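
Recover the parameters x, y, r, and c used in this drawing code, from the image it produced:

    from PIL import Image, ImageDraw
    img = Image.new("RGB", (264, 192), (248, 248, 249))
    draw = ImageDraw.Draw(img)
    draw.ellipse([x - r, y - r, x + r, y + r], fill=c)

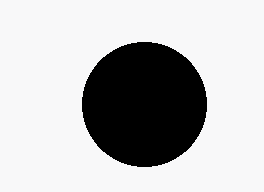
x = 144; y = 104; r = 62; c = 'black'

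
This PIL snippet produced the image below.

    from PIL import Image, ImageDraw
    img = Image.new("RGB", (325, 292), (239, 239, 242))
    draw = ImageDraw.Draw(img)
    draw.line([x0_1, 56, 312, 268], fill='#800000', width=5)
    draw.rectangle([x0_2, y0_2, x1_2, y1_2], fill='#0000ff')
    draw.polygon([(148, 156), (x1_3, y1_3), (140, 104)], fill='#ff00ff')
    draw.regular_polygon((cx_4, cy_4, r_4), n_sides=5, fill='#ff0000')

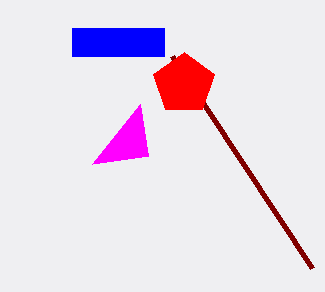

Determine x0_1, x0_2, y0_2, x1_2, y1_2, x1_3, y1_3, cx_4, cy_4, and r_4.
x0_1 = 172, x0_2 = 72, y0_2 = 28, x1_2 = 164, y1_2 = 56, x1_3 = 92, y1_3 = 164, cx_4 = 184, cy_4 = 84, r_4 = 32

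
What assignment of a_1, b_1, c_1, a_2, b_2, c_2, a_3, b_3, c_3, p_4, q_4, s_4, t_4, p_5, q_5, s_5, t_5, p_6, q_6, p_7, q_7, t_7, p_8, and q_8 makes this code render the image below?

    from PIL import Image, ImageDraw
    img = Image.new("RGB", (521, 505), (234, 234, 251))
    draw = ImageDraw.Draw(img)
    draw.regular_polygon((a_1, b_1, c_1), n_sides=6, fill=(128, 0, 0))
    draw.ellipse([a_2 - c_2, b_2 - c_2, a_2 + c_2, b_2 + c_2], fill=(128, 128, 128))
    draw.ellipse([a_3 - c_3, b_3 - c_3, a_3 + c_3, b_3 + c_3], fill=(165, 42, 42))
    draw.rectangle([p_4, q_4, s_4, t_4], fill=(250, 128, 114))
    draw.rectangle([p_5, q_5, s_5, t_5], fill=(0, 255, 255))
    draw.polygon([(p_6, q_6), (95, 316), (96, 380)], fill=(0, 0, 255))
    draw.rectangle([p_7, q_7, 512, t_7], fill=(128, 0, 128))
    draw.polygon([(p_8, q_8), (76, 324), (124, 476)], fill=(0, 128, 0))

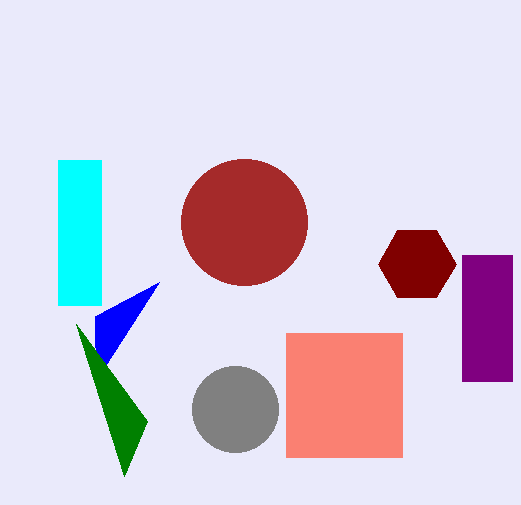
a_1 = 417
b_1 = 264
c_1 = 39
a_2 = 235
b_2 = 409
c_2 = 43
a_3 = 244
b_3 = 222
c_3 = 63
p_4 = 286
q_4 = 333
s_4 = 402
t_4 = 457
p_5 = 58
q_5 = 160
s_5 = 101
t_5 = 305
p_6 = 159
q_6 = 282
p_7 = 462
q_7 = 255
t_7 = 381
p_8 = 147
q_8 = 421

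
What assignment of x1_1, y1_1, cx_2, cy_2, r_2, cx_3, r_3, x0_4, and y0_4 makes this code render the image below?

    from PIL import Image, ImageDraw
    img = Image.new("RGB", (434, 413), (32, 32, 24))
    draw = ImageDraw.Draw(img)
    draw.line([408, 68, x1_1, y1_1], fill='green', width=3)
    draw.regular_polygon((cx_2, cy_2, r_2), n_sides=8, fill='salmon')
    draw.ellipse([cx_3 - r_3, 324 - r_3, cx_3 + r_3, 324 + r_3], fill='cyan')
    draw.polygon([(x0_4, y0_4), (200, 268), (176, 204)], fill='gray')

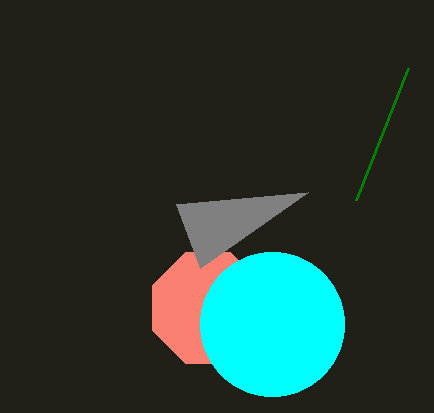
x1_1 = 356
y1_1 = 200
cx_2 = 208
cy_2 = 308
r_2 = 60
cx_3 = 272
r_3 = 72
x0_4 = 308
y0_4 = 192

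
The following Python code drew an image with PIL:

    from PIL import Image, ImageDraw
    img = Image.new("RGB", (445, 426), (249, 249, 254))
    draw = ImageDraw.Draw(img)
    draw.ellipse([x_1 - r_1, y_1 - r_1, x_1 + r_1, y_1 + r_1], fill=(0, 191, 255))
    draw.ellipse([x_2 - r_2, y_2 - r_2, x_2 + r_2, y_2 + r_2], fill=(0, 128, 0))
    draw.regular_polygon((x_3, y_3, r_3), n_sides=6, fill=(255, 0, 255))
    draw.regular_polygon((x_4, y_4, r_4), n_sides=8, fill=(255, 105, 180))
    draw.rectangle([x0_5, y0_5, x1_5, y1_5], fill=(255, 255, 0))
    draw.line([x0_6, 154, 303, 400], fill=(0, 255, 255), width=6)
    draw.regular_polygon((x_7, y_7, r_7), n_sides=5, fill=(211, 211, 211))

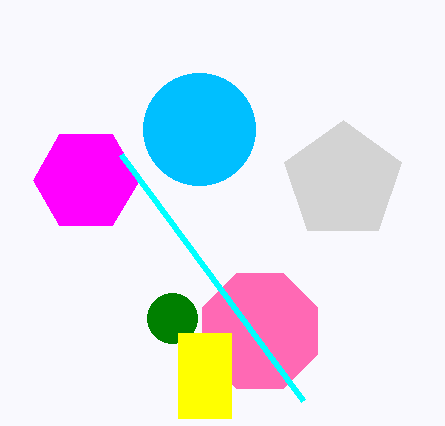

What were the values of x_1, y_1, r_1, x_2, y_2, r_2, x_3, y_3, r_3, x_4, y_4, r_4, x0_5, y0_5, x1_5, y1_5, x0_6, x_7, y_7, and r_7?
x_1 = 199
y_1 = 129
r_1 = 56
x_2 = 172
y_2 = 318
r_2 = 25
x_3 = 86
y_3 = 180
r_3 = 53
x_4 = 260
y_4 = 331
r_4 = 62
x0_5 = 178
y0_5 = 333
x1_5 = 231
y1_5 = 418
x0_6 = 121
x_7 = 343
y_7 = 181
r_7 = 61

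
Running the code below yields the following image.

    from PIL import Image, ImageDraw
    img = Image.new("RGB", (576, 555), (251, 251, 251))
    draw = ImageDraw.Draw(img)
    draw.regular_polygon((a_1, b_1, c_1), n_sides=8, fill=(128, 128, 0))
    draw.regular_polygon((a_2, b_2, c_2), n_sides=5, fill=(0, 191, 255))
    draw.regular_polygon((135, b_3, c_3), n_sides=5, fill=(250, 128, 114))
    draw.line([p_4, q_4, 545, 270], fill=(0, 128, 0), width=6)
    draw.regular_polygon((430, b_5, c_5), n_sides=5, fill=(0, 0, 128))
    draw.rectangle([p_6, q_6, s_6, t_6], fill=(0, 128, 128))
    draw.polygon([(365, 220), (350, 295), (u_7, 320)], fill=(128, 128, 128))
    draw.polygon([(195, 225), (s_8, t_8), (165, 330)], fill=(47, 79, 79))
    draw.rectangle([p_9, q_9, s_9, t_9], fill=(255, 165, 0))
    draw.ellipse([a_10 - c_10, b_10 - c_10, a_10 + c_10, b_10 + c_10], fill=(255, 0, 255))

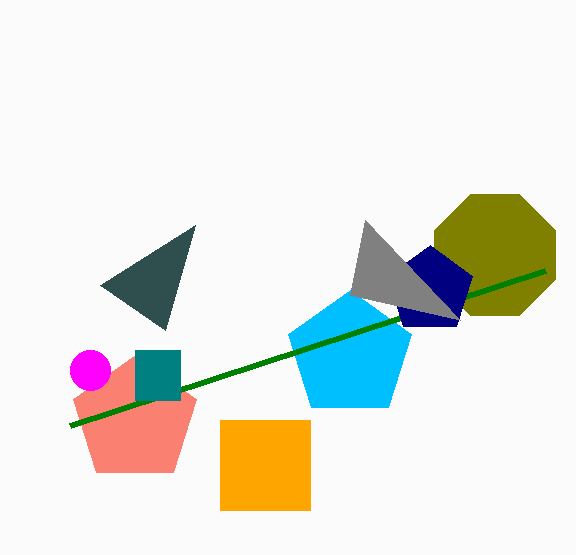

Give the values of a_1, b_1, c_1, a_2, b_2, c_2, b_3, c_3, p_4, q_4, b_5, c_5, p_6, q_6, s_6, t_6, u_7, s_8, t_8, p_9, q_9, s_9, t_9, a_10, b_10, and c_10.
a_1 = 495, b_1 = 255, c_1 = 65, a_2 = 350, b_2 = 355, c_2 = 65, b_3 = 420, c_3 = 65, p_4 = 70, q_4 = 425, b_5 = 290, c_5 = 45, p_6 = 135, q_6 = 350, s_6 = 180, t_6 = 400, u_7 = 460, s_8 = 100, t_8 = 285, p_9 = 220, q_9 = 420, s_9 = 310, t_9 = 510, a_10 = 90, b_10 = 370, c_10 = 20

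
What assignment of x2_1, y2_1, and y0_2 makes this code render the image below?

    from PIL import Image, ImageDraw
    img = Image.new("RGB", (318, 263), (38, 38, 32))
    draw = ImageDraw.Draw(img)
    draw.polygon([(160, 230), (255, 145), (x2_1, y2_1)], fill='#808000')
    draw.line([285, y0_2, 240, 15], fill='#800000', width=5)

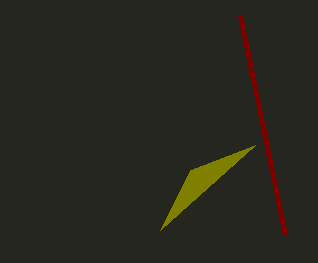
x2_1 = 190; y2_1 = 170; y0_2 = 235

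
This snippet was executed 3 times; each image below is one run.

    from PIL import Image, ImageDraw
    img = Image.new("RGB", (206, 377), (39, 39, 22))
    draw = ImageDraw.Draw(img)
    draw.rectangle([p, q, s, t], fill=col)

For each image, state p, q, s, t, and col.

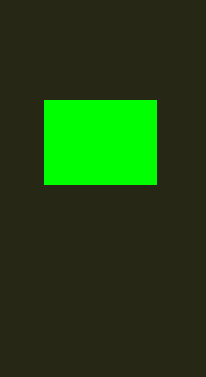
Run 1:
p = 44; q = 100; s = 156; t = 184; col = 'lime'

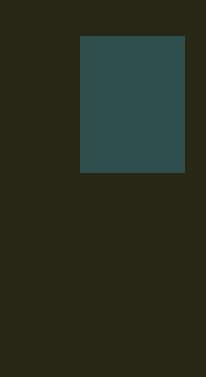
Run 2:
p = 80; q = 36; s = 184; t = 172; col = 'darkslategray'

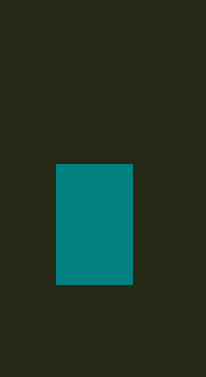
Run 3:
p = 56
q = 164
s = 132
t = 284
col = 'teal'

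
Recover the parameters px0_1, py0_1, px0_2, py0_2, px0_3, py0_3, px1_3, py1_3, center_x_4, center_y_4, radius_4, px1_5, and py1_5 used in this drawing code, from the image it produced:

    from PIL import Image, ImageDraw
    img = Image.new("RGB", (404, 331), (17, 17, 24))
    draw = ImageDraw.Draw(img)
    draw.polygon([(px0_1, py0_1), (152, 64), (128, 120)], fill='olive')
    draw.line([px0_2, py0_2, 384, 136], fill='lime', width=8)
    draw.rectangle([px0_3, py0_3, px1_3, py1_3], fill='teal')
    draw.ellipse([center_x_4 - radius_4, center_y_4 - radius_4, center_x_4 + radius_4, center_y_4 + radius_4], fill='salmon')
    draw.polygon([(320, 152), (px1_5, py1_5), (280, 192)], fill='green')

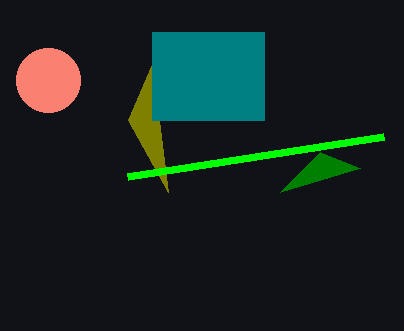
px0_1 = 168
py0_1 = 192
px0_2 = 128
py0_2 = 176
px0_3 = 152
py0_3 = 32
px1_3 = 264
py1_3 = 120
center_x_4 = 48
center_y_4 = 80
radius_4 = 32
px1_5 = 360
py1_5 = 168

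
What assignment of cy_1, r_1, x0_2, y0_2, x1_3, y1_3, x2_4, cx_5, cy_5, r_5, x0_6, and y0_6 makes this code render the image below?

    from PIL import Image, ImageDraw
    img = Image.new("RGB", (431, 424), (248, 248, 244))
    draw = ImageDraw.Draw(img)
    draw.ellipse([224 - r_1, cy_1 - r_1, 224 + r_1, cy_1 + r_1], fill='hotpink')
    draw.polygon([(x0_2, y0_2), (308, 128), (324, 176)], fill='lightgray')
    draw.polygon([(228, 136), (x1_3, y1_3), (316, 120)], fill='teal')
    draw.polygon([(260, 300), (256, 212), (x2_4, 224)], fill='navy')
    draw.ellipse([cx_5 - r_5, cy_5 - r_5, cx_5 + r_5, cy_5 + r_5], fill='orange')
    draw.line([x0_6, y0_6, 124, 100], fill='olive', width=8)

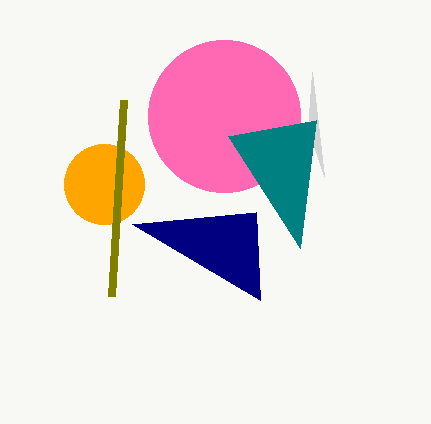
cy_1 = 116; r_1 = 76; x0_2 = 312; y0_2 = 72; x1_3 = 300; y1_3 = 248; x2_4 = 132; cx_5 = 104; cy_5 = 184; r_5 = 40; x0_6 = 112; y0_6 = 296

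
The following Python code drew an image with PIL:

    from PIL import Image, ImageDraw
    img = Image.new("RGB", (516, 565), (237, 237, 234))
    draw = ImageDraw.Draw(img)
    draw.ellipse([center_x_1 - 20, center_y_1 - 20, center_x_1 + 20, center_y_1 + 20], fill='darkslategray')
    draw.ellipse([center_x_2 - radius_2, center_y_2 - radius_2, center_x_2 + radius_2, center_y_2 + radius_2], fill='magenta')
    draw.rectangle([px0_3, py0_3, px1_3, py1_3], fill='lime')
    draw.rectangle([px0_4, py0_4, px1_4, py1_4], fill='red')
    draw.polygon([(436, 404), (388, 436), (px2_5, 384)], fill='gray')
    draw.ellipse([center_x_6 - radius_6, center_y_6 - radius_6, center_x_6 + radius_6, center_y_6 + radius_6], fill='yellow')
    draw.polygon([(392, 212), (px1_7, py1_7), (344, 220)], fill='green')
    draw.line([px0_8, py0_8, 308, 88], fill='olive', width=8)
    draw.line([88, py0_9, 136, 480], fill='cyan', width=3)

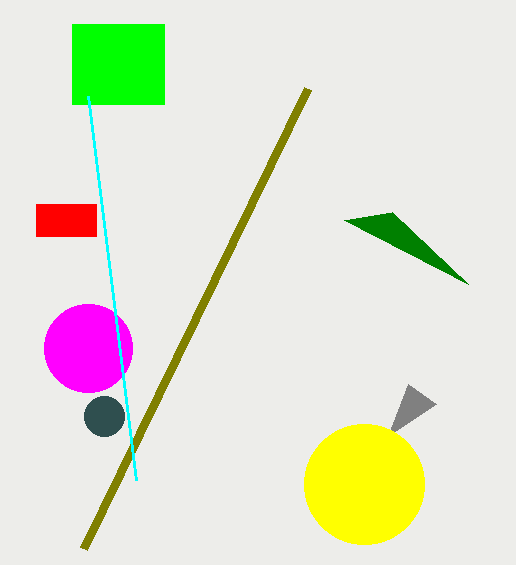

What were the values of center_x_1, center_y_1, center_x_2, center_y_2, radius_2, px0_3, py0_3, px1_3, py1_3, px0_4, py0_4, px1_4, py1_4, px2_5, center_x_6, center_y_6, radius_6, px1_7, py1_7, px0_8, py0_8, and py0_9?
center_x_1 = 104, center_y_1 = 416, center_x_2 = 88, center_y_2 = 348, radius_2 = 44, px0_3 = 72, py0_3 = 24, px1_3 = 164, py1_3 = 104, px0_4 = 36, py0_4 = 204, px1_4 = 96, py1_4 = 236, px2_5 = 408, center_x_6 = 364, center_y_6 = 484, radius_6 = 60, px1_7 = 468, py1_7 = 284, px0_8 = 84, py0_8 = 548, py0_9 = 96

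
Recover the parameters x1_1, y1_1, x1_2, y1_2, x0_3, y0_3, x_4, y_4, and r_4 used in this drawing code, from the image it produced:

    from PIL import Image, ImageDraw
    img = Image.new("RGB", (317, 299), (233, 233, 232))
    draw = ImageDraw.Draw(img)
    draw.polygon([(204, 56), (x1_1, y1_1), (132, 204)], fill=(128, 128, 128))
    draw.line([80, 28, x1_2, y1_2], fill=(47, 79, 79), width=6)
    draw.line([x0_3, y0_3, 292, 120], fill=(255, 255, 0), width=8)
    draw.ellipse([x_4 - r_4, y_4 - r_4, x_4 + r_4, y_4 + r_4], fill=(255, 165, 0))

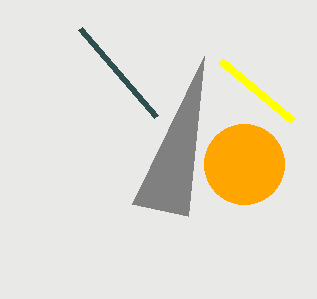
x1_1 = 188; y1_1 = 216; x1_2 = 156; y1_2 = 116; x0_3 = 220; y0_3 = 60; x_4 = 244; y_4 = 164; r_4 = 40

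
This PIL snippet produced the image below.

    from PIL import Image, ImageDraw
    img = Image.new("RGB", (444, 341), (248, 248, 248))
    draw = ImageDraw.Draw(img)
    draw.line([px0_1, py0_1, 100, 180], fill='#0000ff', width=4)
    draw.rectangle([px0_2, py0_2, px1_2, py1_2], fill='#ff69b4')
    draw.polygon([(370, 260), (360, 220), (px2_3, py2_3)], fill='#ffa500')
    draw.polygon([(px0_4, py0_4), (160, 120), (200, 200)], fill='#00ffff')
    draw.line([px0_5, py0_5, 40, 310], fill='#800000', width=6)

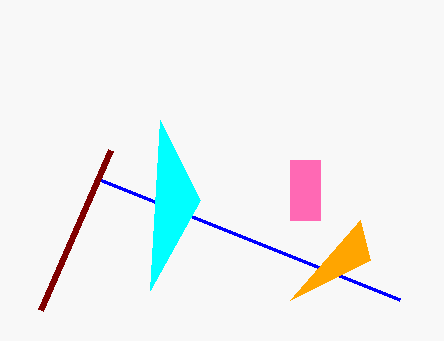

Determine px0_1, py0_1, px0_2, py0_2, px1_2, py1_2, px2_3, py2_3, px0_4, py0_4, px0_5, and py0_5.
px0_1 = 400
py0_1 = 300
px0_2 = 290
py0_2 = 160
px1_2 = 320
py1_2 = 220
px2_3 = 290
py2_3 = 300
px0_4 = 150
py0_4 = 290
px0_5 = 110
py0_5 = 150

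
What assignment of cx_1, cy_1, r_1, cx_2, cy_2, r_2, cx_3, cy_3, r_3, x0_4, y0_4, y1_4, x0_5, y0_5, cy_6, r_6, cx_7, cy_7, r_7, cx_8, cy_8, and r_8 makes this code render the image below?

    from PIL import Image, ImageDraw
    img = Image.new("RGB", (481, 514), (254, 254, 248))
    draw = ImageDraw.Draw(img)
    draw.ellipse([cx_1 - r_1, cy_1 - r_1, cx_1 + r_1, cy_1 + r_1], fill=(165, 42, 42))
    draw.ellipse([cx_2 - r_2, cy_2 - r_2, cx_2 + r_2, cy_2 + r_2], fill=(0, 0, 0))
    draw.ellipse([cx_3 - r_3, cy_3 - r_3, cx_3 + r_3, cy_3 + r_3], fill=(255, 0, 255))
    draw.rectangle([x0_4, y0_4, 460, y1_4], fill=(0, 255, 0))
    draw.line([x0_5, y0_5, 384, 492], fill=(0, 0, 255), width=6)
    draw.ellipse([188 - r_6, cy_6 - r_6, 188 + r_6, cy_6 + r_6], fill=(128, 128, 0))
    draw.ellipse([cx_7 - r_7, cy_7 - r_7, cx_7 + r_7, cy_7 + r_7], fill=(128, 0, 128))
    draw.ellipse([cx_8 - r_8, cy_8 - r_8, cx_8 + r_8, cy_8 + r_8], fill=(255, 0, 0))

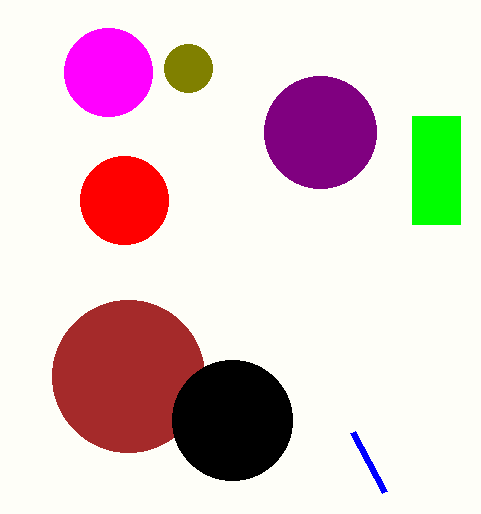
cx_1 = 128
cy_1 = 376
r_1 = 76
cx_2 = 232
cy_2 = 420
r_2 = 60
cx_3 = 108
cy_3 = 72
r_3 = 44
x0_4 = 412
y0_4 = 116
y1_4 = 224
x0_5 = 352
y0_5 = 432
cy_6 = 68
r_6 = 24
cx_7 = 320
cy_7 = 132
r_7 = 56
cx_8 = 124
cy_8 = 200
r_8 = 44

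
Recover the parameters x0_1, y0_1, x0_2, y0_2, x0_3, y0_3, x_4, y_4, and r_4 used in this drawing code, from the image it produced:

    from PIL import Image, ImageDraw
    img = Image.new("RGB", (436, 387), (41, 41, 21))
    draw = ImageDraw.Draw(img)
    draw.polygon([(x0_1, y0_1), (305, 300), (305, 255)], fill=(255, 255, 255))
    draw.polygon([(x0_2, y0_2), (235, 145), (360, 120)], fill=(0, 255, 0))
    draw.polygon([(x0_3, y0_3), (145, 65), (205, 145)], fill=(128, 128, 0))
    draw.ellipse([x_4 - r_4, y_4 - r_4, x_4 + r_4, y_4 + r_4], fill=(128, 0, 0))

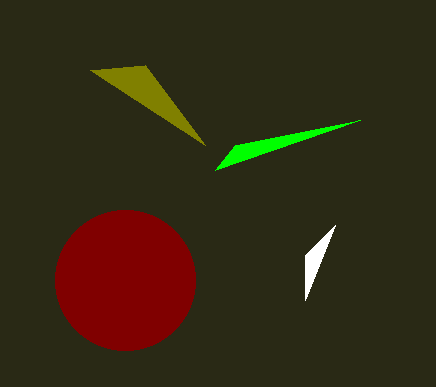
x0_1 = 335
y0_1 = 225
x0_2 = 215
y0_2 = 170
x0_3 = 90
y0_3 = 70
x_4 = 125
y_4 = 280
r_4 = 70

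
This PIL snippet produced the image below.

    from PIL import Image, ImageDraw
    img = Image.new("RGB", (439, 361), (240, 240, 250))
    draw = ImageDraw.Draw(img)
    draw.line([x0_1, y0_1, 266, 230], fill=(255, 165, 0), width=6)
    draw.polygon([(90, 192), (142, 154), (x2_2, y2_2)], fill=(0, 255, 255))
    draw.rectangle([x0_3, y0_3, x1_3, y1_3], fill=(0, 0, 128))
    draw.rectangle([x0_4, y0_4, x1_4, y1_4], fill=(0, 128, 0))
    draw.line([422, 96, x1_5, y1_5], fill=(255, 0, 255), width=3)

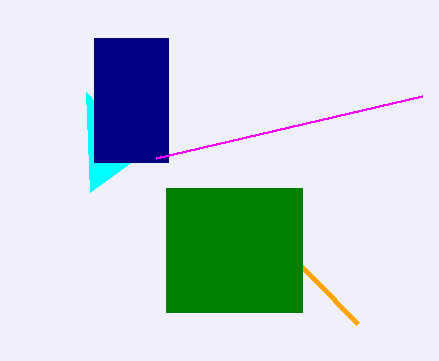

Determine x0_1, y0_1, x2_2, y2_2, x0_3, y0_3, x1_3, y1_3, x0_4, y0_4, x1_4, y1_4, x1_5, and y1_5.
x0_1 = 358
y0_1 = 324
x2_2 = 86
y2_2 = 92
x0_3 = 94
y0_3 = 38
x1_3 = 168
y1_3 = 162
x0_4 = 166
y0_4 = 188
x1_4 = 302
y1_4 = 312
x1_5 = 156
y1_5 = 158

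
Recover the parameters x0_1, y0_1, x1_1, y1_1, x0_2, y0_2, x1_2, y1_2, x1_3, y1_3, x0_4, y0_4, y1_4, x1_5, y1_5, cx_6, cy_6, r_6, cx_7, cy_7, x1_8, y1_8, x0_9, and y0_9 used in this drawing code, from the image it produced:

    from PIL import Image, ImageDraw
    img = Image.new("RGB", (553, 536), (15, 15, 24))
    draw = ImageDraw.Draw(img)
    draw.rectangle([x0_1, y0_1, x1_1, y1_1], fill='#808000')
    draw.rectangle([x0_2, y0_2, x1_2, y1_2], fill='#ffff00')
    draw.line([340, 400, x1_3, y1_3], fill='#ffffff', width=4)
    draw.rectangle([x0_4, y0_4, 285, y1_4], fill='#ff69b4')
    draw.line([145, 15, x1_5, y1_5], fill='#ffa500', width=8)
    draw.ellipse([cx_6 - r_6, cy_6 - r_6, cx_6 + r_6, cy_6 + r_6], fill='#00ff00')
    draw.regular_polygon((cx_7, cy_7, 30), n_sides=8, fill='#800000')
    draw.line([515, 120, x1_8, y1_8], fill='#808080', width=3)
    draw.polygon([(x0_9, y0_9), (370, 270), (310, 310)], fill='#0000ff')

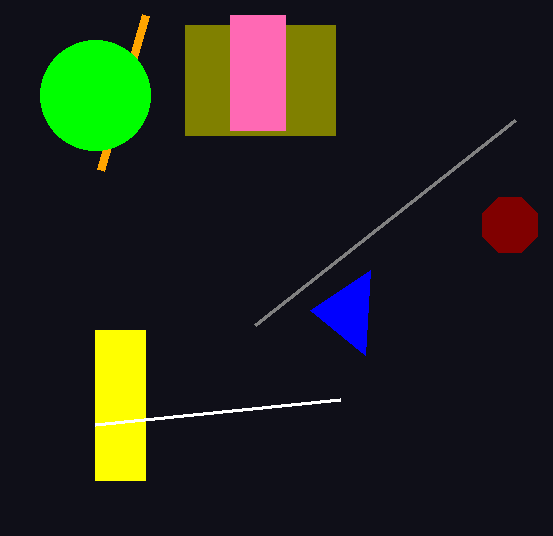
x0_1 = 185
y0_1 = 25
x1_1 = 335
y1_1 = 135
x0_2 = 95
y0_2 = 330
x1_2 = 145
y1_2 = 480
x1_3 = 95
y1_3 = 425
x0_4 = 230
y0_4 = 15
y1_4 = 130
x1_5 = 100
y1_5 = 170
cx_6 = 95
cy_6 = 95
r_6 = 55
cx_7 = 510
cy_7 = 225
x1_8 = 255
y1_8 = 325
x0_9 = 365
y0_9 = 355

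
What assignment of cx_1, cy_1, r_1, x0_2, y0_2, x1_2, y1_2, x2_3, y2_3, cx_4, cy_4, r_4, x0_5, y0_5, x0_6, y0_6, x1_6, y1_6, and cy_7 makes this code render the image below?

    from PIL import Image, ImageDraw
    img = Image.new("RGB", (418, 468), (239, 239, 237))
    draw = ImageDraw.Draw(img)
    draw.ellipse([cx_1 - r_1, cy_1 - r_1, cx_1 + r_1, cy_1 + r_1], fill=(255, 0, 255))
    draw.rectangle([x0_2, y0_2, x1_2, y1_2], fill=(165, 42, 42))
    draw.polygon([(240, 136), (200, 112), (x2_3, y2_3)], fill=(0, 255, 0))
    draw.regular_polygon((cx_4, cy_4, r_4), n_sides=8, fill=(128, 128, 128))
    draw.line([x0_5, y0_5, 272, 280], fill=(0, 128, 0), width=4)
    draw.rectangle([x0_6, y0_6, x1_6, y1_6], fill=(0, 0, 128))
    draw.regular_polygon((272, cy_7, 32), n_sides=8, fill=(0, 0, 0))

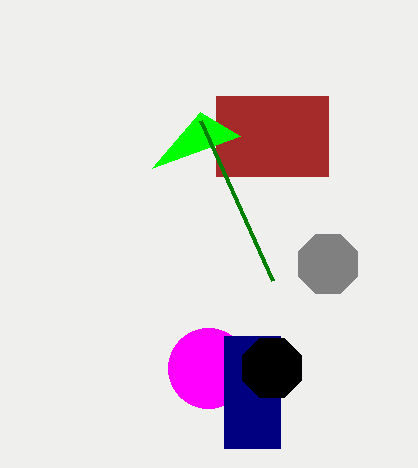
cx_1 = 208; cy_1 = 368; r_1 = 40; x0_2 = 216; y0_2 = 96; x1_2 = 328; y1_2 = 176; x2_3 = 152; y2_3 = 168; cx_4 = 328; cy_4 = 264; r_4 = 32; x0_5 = 200; y0_5 = 120; x0_6 = 224; y0_6 = 336; x1_6 = 280; y1_6 = 448; cy_7 = 368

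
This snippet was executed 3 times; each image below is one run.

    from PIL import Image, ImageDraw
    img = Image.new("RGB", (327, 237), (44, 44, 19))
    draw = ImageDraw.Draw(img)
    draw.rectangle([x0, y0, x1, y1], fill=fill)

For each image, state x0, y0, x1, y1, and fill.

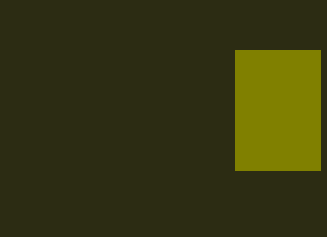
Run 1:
x0 = 235
y0 = 50
x1 = 320
y1 = 170
fill = 'olive'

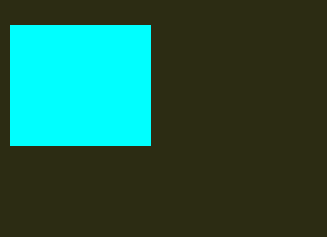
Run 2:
x0 = 10, y0 = 25, x1 = 150, y1 = 145, fill = 'cyan'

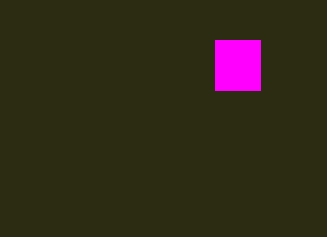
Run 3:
x0 = 215, y0 = 40, x1 = 260, y1 = 90, fill = 'magenta'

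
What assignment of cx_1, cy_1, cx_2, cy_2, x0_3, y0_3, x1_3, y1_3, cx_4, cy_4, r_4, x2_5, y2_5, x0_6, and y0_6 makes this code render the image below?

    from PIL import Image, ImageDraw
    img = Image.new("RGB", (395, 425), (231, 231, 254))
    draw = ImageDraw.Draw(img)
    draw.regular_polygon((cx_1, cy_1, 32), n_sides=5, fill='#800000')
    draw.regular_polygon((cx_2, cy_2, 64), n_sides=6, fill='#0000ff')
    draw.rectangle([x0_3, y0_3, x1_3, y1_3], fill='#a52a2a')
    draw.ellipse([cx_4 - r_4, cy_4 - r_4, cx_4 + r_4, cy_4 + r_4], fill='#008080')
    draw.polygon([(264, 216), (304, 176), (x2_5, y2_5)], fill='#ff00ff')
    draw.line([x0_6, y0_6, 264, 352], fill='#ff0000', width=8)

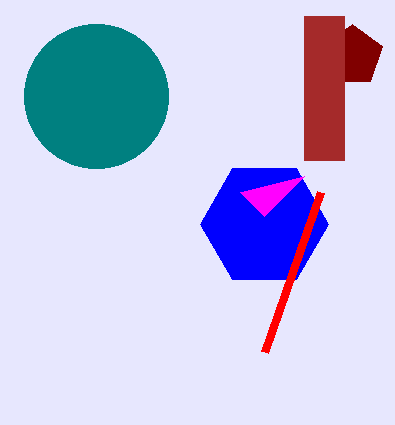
cx_1 = 352
cy_1 = 56
cx_2 = 264
cy_2 = 224
x0_3 = 304
y0_3 = 16
x1_3 = 344
y1_3 = 160
cx_4 = 96
cy_4 = 96
r_4 = 72
x2_5 = 240
y2_5 = 192
x0_6 = 320
y0_6 = 192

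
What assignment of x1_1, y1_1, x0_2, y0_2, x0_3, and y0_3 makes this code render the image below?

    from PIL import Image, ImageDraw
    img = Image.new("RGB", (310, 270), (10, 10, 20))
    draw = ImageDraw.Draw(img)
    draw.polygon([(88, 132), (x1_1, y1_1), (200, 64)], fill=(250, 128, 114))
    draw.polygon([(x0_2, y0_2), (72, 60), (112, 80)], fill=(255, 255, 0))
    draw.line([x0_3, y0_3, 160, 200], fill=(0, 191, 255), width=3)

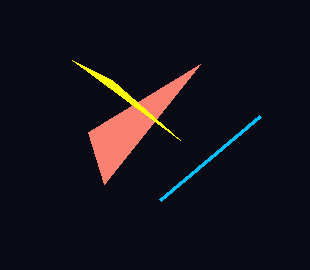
x1_1 = 104
y1_1 = 184
x0_2 = 180
y0_2 = 140
x0_3 = 260
y0_3 = 116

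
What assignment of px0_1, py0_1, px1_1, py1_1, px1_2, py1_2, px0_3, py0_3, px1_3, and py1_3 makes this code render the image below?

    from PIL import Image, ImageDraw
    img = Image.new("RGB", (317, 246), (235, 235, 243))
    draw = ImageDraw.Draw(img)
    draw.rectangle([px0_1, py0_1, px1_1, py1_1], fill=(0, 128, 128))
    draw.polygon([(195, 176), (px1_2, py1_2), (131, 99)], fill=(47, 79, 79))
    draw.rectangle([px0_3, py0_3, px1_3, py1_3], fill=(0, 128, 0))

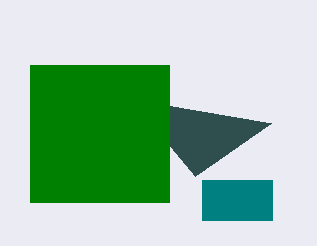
px0_1 = 202
py0_1 = 180
px1_1 = 272
py1_1 = 220
px1_2 = 271
py1_2 = 123
px0_3 = 30
py0_3 = 65
px1_3 = 169
py1_3 = 202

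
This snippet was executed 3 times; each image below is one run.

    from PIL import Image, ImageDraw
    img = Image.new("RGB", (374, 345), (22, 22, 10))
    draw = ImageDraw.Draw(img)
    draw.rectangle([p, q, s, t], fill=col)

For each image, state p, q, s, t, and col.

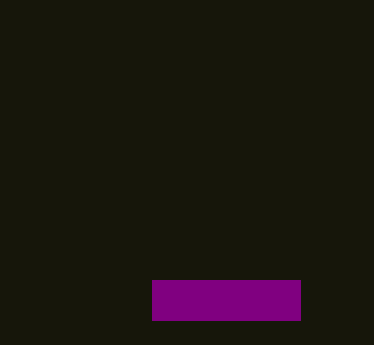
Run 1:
p = 152; q = 280; s = 300; t = 320; col = 'purple'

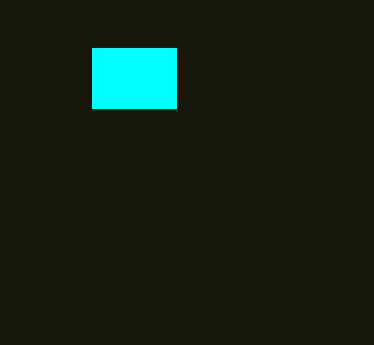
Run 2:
p = 92
q = 48
s = 176
t = 108
col = 'cyan'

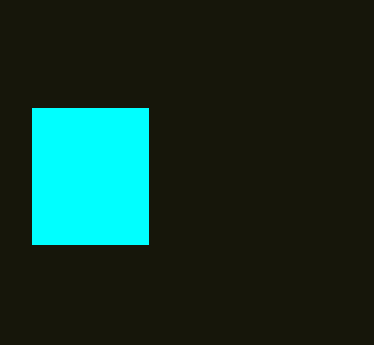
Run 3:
p = 32
q = 108
s = 148
t = 244
col = 'cyan'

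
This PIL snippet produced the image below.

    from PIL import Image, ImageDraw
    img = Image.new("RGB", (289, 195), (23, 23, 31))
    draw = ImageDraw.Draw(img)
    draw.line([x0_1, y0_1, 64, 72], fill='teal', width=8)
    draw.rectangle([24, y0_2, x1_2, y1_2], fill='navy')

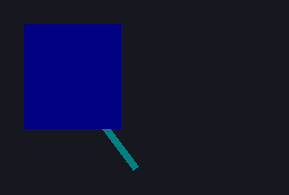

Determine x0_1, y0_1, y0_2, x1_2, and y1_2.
x0_1 = 136, y0_1 = 168, y0_2 = 24, x1_2 = 120, y1_2 = 128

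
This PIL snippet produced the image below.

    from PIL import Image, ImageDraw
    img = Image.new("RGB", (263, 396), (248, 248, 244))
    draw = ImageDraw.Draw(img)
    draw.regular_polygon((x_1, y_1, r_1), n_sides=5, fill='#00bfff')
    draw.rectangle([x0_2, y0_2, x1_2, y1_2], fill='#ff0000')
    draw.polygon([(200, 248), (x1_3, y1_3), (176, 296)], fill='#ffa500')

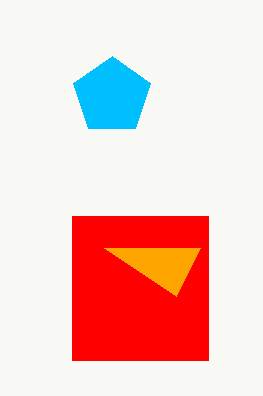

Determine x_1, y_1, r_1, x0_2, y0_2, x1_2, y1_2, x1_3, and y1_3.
x_1 = 112; y_1 = 96; r_1 = 40; x0_2 = 72; y0_2 = 216; x1_2 = 208; y1_2 = 360; x1_3 = 104; y1_3 = 248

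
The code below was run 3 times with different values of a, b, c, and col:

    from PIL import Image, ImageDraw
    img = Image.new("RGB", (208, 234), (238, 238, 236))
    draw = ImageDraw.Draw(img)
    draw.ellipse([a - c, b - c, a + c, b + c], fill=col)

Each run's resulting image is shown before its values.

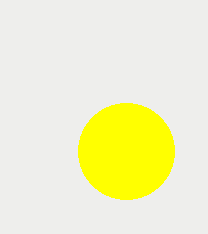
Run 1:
a = 126, b = 151, c = 48, col = 'yellow'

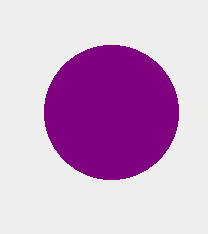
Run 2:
a = 111, b = 112, c = 67, col = 'purple'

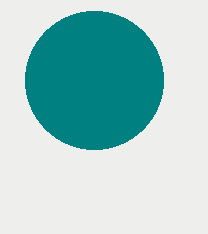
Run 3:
a = 94; b = 80; c = 69; col = 'teal'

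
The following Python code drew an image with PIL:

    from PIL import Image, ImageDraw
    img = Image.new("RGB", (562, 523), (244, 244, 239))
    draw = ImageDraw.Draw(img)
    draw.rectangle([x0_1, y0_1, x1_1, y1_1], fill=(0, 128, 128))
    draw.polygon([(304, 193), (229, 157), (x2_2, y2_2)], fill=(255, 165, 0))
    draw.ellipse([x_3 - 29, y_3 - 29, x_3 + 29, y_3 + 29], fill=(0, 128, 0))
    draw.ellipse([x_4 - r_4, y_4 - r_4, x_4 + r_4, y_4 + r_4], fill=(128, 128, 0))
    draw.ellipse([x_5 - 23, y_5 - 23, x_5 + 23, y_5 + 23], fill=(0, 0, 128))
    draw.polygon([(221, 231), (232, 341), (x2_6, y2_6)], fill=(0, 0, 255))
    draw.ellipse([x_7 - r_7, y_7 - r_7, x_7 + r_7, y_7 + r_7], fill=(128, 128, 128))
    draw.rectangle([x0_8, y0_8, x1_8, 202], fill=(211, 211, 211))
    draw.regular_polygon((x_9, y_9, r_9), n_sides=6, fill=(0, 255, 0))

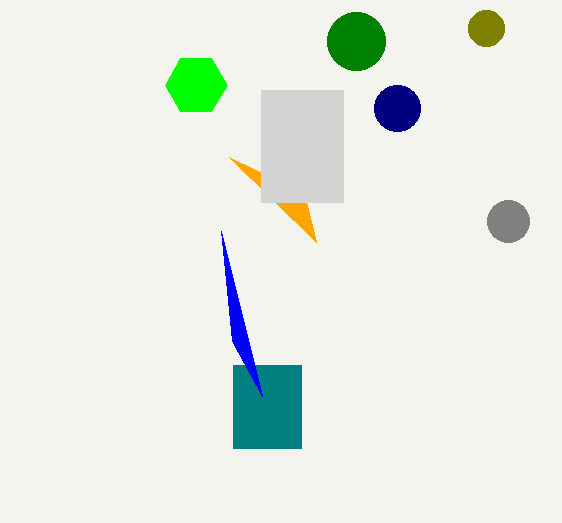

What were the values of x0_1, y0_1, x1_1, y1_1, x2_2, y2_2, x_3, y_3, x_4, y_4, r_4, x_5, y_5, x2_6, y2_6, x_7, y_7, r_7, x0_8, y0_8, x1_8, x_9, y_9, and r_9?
x0_1 = 233
y0_1 = 365
x1_1 = 301
y1_1 = 448
x2_2 = 316
y2_2 = 242
x_3 = 356
y_3 = 41
x_4 = 486
y_4 = 28
r_4 = 18
x_5 = 397
y_5 = 108
x2_6 = 262
y2_6 = 396
x_7 = 508
y_7 = 221
r_7 = 21
x0_8 = 261
y0_8 = 90
x1_8 = 343
x_9 = 196
y_9 = 85
r_9 = 31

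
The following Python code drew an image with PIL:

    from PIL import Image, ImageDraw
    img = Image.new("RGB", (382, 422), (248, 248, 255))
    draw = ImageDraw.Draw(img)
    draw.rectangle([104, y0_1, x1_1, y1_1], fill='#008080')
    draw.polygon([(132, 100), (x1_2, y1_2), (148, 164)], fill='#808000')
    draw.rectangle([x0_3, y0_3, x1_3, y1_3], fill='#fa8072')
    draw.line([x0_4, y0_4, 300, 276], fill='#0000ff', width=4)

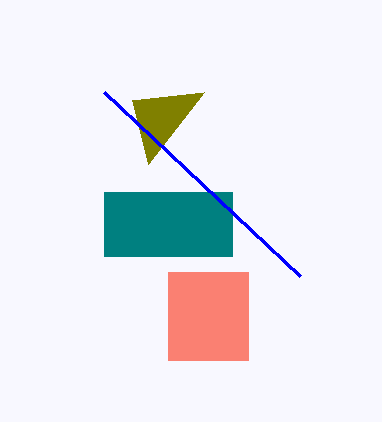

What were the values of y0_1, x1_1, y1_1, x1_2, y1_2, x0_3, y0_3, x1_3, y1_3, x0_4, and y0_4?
y0_1 = 192; x1_1 = 232; y1_1 = 256; x1_2 = 204; y1_2 = 92; x0_3 = 168; y0_3 = 272; x1_3 = 248; y1_3 = 360; x0_4 = 104; y0_4 = 92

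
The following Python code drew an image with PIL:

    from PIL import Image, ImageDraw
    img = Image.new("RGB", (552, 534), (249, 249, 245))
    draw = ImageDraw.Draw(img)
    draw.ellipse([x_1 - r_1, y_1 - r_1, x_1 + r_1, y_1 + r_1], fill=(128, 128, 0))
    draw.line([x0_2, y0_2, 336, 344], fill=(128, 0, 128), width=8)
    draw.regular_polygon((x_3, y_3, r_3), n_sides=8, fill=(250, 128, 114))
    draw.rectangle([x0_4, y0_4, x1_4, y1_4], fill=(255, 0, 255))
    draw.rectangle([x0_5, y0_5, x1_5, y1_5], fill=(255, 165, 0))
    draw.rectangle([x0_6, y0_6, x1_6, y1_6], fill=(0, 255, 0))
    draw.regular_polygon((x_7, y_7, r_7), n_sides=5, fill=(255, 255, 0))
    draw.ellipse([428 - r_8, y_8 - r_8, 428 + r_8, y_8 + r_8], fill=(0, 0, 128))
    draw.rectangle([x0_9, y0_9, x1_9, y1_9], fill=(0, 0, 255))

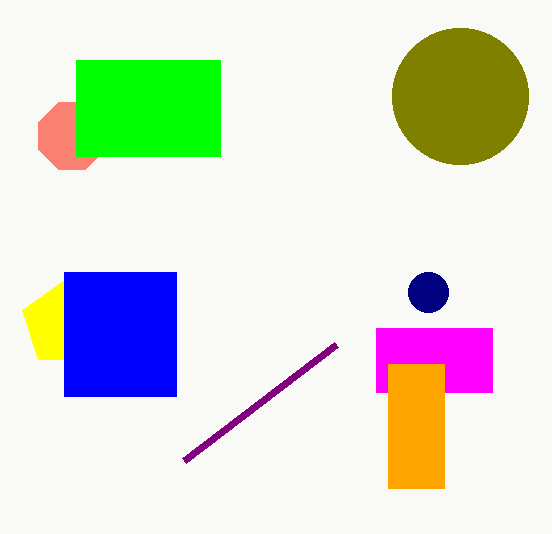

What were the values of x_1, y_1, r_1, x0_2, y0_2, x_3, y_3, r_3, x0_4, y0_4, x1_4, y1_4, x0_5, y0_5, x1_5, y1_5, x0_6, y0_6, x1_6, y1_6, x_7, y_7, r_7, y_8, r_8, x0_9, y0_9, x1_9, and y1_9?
x_1 = 460; y_1 = 96; r_1 = 68; x0_2 = 184; y0_2 = 460; x_3 = 72; y_3 = 136; r_3 = 36; x0_4 = 376; y0_4 = 328; x1_4 = 492; y1_4 = 392; x0_5 = 388; y0_5 = 364; x1_5 = 444; y1_5 = 488; x0_6 = 76; y0_6 = 60; x1_6 = 220; y1_6 = 156; x_7 = 64; y_7 = 324; r_7 = 44; y_8 = 292; r_8 = 20; x0_9 = 64; y0_9 = 272; x1_9 = 176; y1_9 = 396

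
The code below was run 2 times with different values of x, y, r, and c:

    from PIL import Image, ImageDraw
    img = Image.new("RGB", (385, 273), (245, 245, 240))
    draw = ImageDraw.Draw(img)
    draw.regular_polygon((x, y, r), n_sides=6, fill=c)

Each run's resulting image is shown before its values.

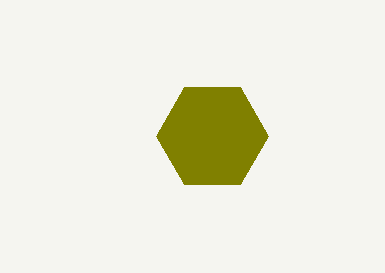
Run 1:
x = 212; y = 136; r = 56; c = 'olive'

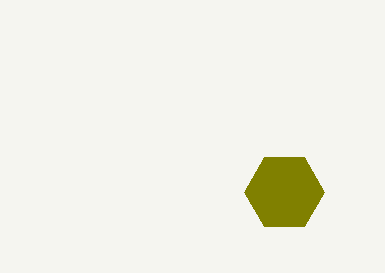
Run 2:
x = 284; y = 192; r = 40; c = 'olive'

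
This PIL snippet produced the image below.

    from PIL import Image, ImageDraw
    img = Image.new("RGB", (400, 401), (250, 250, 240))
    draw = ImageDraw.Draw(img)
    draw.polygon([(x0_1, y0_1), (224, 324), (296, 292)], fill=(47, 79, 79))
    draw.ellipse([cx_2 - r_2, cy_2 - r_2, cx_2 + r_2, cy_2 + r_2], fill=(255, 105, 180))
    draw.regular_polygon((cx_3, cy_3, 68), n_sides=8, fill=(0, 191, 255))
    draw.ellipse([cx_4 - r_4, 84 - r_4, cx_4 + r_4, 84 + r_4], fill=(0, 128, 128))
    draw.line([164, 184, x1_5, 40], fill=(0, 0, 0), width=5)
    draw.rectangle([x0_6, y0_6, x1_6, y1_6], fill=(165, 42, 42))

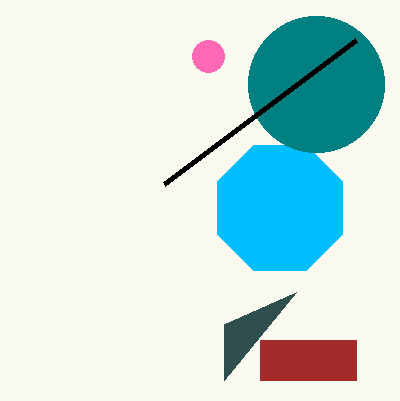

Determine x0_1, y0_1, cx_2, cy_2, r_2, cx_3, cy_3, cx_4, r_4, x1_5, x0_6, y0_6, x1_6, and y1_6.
x0_1 = 224; y0_1 = 380; cx_2 = 208; cy_2 = 56; r_2 = 16; cx_3 = 280; cy_3 = 208; cx_4 = 316; r_4 = 68; x1_5 = 356; x0_6 = 260; y0_6 = 340; x1_6 = 356; y1_6 = 380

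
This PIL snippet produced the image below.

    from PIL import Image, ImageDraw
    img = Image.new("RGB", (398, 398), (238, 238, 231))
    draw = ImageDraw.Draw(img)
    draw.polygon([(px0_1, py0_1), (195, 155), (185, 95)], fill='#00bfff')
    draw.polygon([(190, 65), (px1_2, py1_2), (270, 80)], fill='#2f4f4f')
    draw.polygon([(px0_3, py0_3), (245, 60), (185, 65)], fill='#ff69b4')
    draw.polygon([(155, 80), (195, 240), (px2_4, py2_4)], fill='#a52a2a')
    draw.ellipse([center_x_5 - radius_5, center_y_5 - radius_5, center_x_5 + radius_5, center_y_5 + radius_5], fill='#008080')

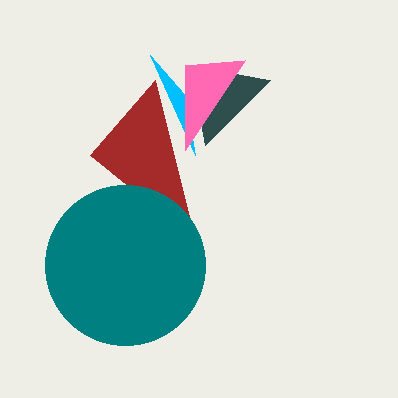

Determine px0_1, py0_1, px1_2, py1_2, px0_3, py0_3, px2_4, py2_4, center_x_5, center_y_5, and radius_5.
px0_1 = 150, py0_1 = 55, px1_2 = 205, py1_2 = 145, px0_3 = 185, py0_3 = 150, px2_4 = 90, py2_4 = 155, center_x_5 = 125, center_y_5 = 265, radius_5 = 80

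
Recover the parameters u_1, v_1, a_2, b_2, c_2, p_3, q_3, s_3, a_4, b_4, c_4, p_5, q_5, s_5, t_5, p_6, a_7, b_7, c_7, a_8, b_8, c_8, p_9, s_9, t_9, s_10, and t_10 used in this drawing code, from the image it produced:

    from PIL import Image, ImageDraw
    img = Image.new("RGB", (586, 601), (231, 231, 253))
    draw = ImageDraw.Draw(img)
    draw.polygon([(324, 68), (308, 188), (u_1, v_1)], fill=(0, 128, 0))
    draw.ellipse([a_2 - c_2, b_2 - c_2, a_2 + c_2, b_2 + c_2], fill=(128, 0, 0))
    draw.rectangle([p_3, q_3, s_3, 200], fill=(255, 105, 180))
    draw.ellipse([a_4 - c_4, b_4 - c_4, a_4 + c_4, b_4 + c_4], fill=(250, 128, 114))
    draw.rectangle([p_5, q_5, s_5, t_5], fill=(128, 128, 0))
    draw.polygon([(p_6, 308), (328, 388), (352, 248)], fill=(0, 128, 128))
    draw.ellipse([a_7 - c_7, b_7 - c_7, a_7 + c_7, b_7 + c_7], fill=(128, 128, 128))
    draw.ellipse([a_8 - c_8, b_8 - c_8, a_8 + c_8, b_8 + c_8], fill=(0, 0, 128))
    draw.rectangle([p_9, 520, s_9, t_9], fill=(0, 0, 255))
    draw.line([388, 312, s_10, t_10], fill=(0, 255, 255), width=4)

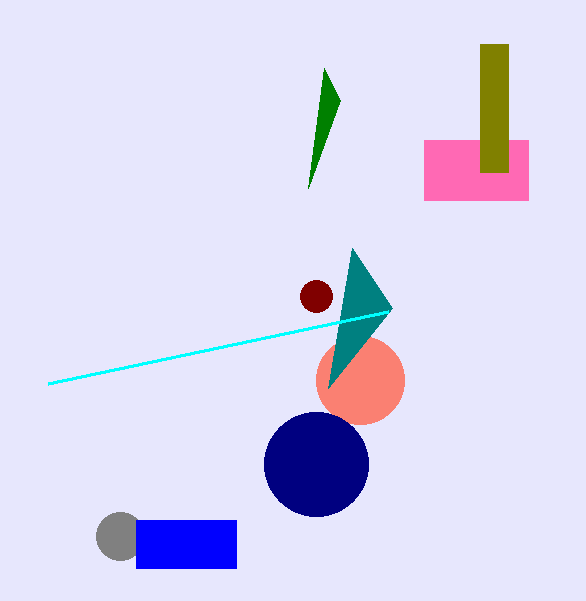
u_1 = 340
v_1 = 100
a_2 = 316
b_2 = 296
c_2 = 16
p_3 = 424
q_3 = 140
s_3 = 528
a_4 = 360
b_4 = 380
c_4 = 44
p_5 = 480
q_5 = 44
s_5 = 508
t_5 = 172
p_6 = 392
a_7 = 120
b_7 = 536
c_7 = 24
a_8 = 316
b_8 = 464
c_8 = 52
p_9 = 136
s_9 = 236
t_9 = 568
s_10 = 48
t_10 = 384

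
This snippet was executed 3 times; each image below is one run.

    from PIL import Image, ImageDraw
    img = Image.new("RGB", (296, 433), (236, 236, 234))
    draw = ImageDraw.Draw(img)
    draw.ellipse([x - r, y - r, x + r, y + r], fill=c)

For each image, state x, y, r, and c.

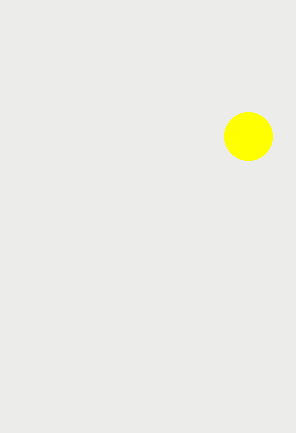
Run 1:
x = 248; y = 136; r = 24; c = 'yellow'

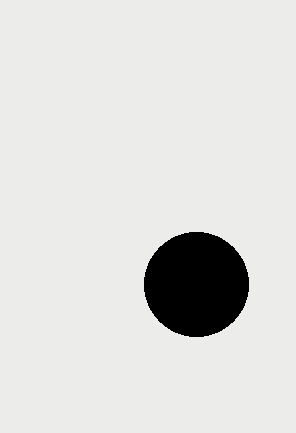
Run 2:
x = 196; y = 284; r = 52; c = 'black'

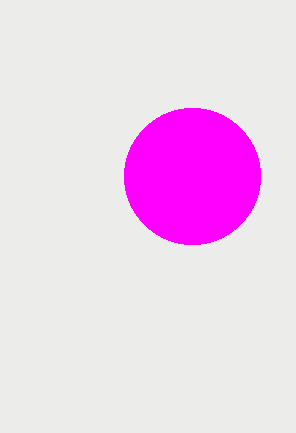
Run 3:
x = 192, y = 176, r = 68, c = 'magenta'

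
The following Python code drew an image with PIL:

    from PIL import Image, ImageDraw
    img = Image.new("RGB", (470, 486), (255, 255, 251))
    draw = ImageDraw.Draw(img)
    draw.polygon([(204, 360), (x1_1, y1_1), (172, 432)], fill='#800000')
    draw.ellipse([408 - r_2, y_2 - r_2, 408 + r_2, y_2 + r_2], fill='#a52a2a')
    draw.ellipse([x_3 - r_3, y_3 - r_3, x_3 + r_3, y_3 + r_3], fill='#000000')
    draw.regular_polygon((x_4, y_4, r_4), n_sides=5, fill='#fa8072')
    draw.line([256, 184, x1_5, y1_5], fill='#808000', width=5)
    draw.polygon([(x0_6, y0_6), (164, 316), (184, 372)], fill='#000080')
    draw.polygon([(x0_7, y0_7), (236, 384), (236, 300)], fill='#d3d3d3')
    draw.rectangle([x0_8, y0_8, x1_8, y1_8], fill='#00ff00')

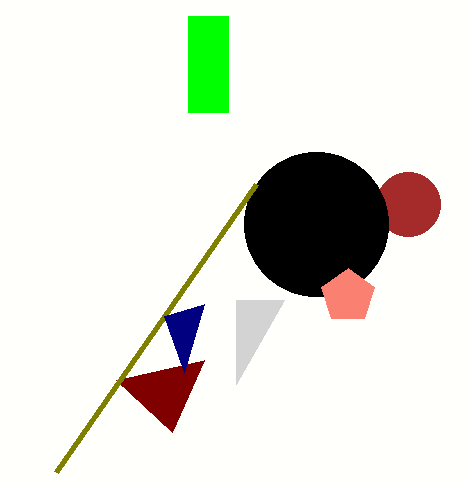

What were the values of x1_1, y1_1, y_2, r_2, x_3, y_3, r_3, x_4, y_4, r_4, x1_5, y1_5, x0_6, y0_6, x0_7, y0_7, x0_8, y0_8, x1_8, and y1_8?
x1_1 = 116, y1_1 = 380, y_2 = 204, r_2 = 32, x_3 = 316, y_3 = 224, r_3 = 72, x_4 = 348, y_4 = 296, r_4 = 28, x1_5 = 56, y1_5 = 472, x0_6 = 204, y0_6 = 304, x0_7 = 284, y0_7 = 300, x0_8 = 188, y0_8 = 16, x1_8 = 228, y1_8 = 112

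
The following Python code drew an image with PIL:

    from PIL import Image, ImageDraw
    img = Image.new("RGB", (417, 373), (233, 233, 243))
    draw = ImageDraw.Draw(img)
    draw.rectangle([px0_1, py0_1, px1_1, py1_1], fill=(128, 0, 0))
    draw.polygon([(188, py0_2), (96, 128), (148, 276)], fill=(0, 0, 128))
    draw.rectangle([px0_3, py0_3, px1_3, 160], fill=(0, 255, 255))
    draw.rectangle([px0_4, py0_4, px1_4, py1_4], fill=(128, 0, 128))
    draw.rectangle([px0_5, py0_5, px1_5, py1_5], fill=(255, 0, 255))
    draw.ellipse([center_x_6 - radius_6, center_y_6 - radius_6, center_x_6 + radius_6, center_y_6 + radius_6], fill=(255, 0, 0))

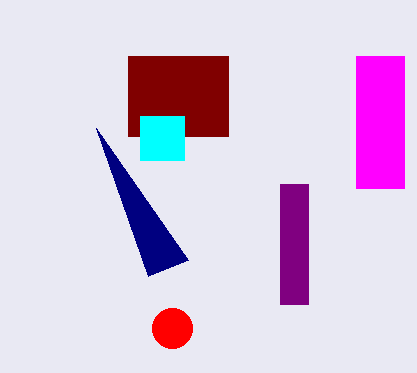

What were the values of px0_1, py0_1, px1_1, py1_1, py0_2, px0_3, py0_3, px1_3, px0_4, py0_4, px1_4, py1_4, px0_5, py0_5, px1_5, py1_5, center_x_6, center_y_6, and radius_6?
px0_1 = 128
py0_1 = 56
px1_1 = 228
py1_1 = 136
py0_2 = 260
px0_3 = 140
py0_3 = 116
px1_3 = 184
px0_4 = 280
py0_4 = 184
px1_4 = 308
py1_4 = 304
px0_5 = 356
py0_5 = 56
px1_5 = 404
py1_5 = 188
center_x_6 = 172
center_y_6 = 328
radius_6 = 20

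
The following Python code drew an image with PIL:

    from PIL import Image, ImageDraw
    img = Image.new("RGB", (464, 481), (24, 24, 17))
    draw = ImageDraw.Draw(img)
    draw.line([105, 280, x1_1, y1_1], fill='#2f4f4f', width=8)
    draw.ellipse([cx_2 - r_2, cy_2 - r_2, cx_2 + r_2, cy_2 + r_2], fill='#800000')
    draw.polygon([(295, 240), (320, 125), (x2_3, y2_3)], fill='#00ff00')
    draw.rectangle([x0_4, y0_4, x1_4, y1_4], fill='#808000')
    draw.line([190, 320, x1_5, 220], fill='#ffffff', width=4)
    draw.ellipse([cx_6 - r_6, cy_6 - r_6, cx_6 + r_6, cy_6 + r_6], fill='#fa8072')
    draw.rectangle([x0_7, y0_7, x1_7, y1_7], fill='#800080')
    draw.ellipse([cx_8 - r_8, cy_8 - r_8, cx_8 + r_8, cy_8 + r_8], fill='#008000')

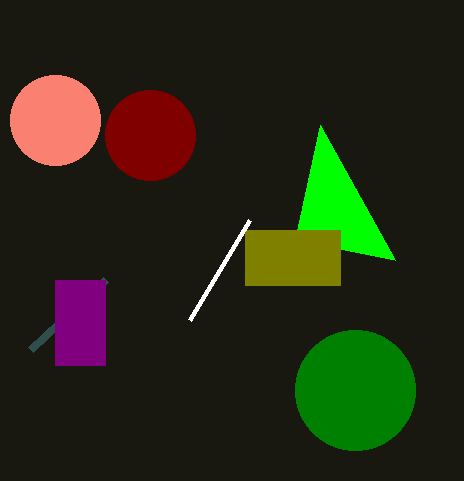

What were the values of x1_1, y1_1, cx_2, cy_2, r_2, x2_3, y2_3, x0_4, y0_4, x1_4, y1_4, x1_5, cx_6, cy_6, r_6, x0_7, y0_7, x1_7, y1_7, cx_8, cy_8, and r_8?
x1_1 = 30; y1_1 = 350; cx_2 = 150; cy_2 = 135; r_2 = 45; x2_3 = 395; y2_3 = 260; x0_4 = 245; y0_4 = 230; x1_4 = 340; y1_4 = 285; x1_5 = 250; cx_6 = 55; cy_6 = 120; r_6 = 45; x0_7 = 55; y0_7 = 280; x1_7 = 105; y1_7 = 365; cx_8 = 355; cy_8 = 390; r_8 = 60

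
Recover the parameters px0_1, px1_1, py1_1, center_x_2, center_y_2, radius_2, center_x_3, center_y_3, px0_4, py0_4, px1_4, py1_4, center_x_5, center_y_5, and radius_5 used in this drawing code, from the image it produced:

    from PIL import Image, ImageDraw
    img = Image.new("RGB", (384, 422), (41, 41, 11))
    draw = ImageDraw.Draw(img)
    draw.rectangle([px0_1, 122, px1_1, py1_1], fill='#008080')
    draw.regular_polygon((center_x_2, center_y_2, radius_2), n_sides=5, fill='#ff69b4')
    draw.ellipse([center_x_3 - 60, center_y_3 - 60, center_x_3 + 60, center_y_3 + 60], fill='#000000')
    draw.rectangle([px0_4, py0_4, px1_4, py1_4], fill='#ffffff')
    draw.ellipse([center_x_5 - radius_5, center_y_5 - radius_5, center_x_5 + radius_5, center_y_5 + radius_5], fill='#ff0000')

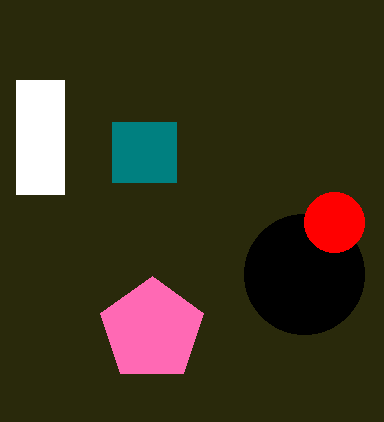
px0_1 = 112
px1_1 = 176
py1_1 = 182
center_x_2 = 152
center_y_2 = 330
radius_2 = 54
center_x_3 = 304
center_y_3 = 274
px0_4 = 16
py0_4 = 80
px1_4 = 64
py1_4 = 194
center_x_5 = 334
center_y_5 = 222
radius_5 = 30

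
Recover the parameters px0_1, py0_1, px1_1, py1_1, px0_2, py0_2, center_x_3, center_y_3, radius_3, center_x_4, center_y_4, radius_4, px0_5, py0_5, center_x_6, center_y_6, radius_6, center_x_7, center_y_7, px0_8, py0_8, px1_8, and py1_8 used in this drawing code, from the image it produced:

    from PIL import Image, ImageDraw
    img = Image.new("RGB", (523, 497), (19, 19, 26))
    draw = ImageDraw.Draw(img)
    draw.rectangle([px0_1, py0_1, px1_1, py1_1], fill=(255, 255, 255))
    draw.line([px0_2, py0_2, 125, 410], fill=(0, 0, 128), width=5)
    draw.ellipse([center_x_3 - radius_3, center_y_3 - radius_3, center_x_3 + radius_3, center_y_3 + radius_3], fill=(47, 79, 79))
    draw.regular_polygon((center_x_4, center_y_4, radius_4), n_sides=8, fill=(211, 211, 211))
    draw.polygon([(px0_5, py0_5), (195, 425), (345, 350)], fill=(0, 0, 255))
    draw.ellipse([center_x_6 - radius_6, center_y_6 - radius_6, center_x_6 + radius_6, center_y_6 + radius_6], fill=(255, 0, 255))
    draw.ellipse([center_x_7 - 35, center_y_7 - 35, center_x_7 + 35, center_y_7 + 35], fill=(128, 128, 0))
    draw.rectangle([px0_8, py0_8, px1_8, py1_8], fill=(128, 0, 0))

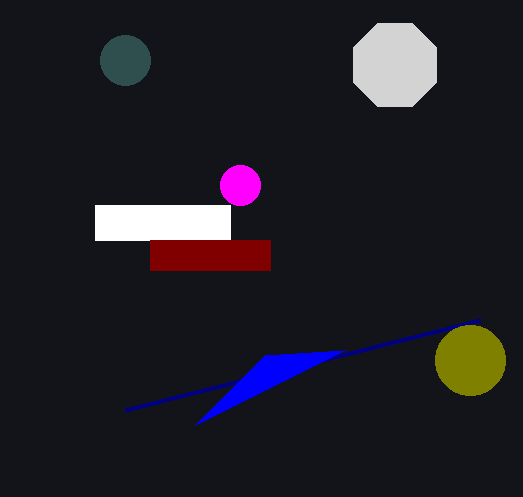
px0_1 = 95; py0_1 = 205; px1_1 = 230; py1_1 = 240; px0_2 = 480; py0_2 = 320; center_x_3 = 125; center_y_3 = 60; radius_3 = 25; center_x_4 = 395; center_y_4 = 65; radius_4 = 45; px0_5 = 265; py0_5 = 355; center_x_6 = 240; center_y_6 = 185; radius_6 = 20; center_x_7 = 470; center_y_7 = 360; px0_8 = 150; py0_8 = 240; px1_8 = 270; py1_8 = 270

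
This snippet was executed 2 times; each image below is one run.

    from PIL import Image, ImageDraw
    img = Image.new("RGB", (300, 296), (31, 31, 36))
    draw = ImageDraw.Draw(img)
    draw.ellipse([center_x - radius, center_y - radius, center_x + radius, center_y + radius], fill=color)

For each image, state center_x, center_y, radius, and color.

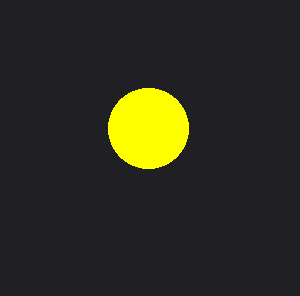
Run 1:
center_x = 148
center_y = 128
radius = 40
color = 'yellow'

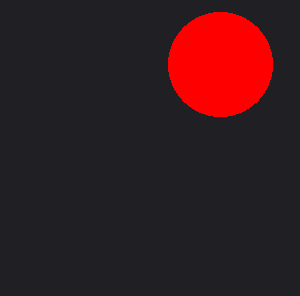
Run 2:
center_x = 220, center_y = 64, radius = 52, color = 'red'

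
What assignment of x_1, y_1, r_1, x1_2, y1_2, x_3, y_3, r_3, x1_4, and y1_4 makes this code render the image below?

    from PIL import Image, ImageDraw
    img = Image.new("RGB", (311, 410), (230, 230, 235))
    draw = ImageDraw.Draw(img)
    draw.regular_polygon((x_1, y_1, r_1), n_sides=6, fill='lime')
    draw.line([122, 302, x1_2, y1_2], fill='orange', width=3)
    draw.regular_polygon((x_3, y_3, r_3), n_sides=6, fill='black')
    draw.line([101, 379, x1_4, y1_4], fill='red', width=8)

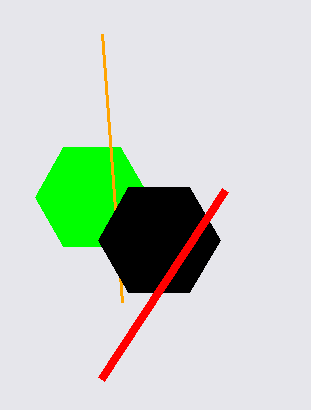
x_1 = 92; y_1 = 197; r_1 = 57; x1_2 = 102; y1_2 = 34; x_3 = 159; y_3 = 240; r_3 = 61; x1_4 = 225; y1_4 = 190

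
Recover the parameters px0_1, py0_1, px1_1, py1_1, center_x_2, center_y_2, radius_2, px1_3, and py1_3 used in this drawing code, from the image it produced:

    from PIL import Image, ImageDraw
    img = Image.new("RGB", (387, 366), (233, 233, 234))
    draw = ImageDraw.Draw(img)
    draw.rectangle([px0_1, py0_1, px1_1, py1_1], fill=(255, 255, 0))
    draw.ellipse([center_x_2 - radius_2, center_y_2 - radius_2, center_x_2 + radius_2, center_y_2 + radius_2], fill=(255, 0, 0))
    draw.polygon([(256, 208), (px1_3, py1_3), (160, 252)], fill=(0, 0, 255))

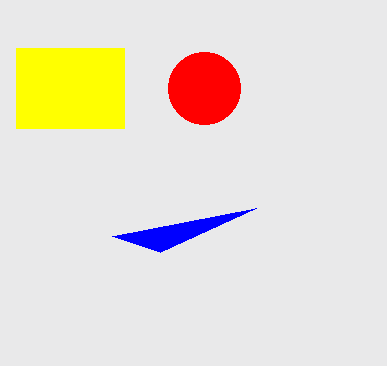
px0_1 = 16
py0_1 = 48
px1_1 = 124
py1_1 = 128
center_x_2 = 204
center_y_2 = 88
radius_2 = 36
px1_3 = 112
py1_3 = 236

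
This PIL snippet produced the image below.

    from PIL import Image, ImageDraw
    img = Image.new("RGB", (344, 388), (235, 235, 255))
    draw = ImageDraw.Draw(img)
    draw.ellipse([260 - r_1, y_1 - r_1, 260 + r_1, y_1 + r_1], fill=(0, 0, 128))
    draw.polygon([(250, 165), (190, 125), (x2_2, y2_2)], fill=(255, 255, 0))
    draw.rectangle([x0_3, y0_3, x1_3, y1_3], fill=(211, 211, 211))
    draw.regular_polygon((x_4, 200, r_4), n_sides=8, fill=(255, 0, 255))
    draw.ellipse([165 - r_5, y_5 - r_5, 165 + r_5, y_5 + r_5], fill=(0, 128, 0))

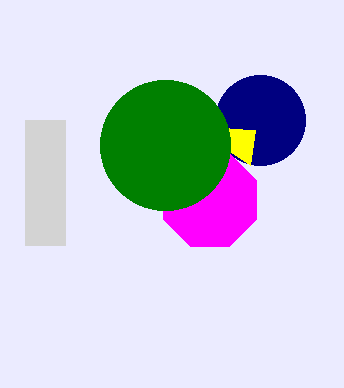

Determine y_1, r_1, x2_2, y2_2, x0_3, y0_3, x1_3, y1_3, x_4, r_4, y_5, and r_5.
y_1 = 120; r_1 = 45; x2_2 = 255; y2_2 = 130; x0_3 = 25; y0_3 = 120; x1_3 = 65; y1_3 = 245; x_4 = 210; r_4 = 50; y_5 = 145; r_5 = 65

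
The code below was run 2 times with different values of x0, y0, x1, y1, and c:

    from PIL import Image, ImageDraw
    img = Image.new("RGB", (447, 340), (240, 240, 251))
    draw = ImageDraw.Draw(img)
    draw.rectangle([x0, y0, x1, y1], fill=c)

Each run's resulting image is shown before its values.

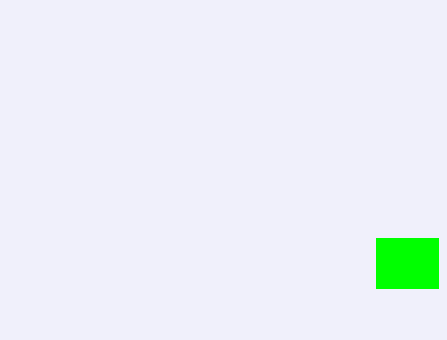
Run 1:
x0 = 376; y0 = 238; x1 = 438; y1 = 288; c = 'lime'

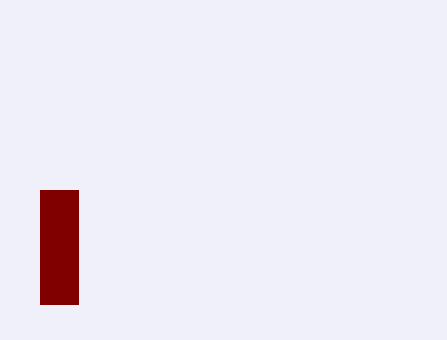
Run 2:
x0 = 40
y0 = 190
x1 = 78
y1 = 304
c = 'maroon'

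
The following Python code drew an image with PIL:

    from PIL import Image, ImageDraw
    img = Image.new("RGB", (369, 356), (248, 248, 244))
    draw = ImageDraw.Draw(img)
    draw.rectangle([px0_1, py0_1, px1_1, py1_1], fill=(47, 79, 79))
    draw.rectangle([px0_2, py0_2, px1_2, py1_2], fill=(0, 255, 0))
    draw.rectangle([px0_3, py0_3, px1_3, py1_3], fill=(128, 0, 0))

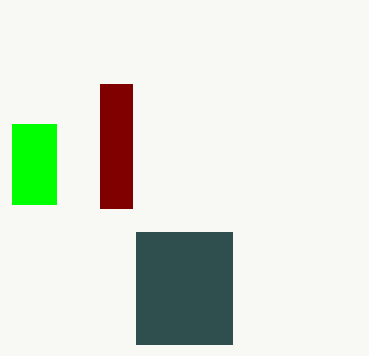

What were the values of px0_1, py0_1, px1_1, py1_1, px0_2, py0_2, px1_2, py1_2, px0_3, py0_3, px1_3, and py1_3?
px0_1 = 136
py0_1 = 232
px1_1 = 232
py1_1 = 344
px0_2 = 12
py0_2 = 124
px1_2 = 56
py1_2 = 204
px0_3 = 100
py0_3 = 84
px1_3 = 132
py1_3 = 208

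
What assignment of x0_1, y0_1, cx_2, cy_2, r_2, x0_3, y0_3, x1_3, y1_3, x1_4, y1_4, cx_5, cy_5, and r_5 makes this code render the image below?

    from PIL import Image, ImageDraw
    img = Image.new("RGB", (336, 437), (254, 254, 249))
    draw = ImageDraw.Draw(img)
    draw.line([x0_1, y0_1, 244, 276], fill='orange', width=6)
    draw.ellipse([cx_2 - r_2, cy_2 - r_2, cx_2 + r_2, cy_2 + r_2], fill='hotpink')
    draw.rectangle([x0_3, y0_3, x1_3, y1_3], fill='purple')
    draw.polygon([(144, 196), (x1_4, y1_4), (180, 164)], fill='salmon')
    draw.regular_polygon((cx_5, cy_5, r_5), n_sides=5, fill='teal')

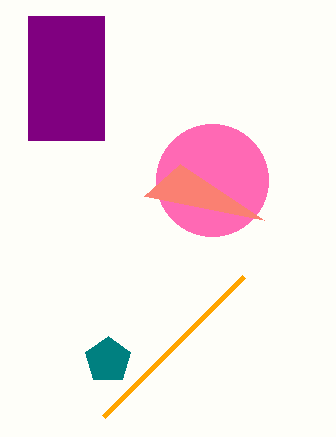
x0_1 = 104
y0_1 = 416
cx_2 = 212
cy_2 = 180
r_2 = 56
x0_3 = 28
y0_3 = 16
x1_3 = 104
y1_3 = 140
x1_4 = 264
y1_4 = 220
cx_5 = 108
cy_5 = 360
r_5 = 24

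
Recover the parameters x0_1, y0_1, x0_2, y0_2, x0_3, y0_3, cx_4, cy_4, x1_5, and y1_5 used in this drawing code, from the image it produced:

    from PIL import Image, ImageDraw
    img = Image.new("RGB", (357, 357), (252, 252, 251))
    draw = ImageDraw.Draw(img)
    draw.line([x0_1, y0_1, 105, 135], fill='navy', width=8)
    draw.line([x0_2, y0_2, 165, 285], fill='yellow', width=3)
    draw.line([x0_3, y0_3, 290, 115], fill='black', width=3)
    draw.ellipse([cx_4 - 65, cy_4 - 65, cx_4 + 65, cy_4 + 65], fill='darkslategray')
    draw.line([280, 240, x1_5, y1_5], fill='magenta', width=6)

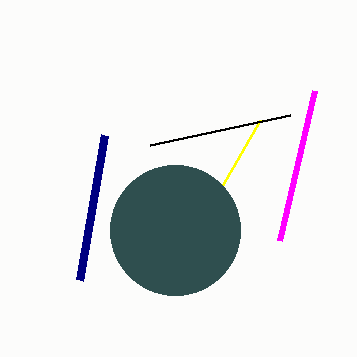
x0_1 = 80; y0_1 = 280; x0_2 = 260; y0_2 = 120; x0_3 = 150; y0_3 = 145; cx_4 = 175; cy_4 = 230; x1_5 = 315; y1_5 = 90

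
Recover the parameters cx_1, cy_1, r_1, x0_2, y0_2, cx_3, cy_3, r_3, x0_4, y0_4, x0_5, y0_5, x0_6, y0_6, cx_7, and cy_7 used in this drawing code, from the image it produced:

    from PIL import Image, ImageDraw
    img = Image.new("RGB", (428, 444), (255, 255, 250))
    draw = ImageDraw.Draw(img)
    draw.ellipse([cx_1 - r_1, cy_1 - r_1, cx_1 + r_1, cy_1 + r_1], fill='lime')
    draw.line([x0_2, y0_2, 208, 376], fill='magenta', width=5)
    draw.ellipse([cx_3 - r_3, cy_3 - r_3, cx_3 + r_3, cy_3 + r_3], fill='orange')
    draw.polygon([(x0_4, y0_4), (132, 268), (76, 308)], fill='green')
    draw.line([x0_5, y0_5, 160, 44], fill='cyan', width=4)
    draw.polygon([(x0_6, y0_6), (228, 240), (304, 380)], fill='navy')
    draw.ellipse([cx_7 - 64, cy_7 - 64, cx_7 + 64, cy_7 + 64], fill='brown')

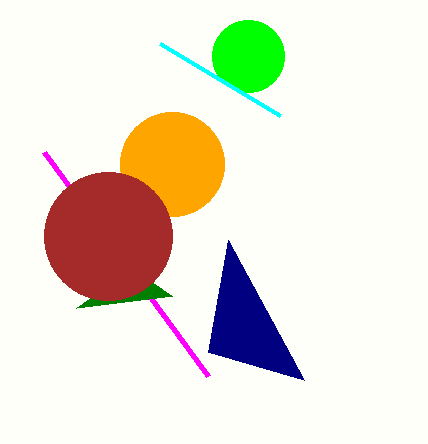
cx_1 = 248, cy_1 = 56, r_1 = 36, x0_2 = 44, y0_2 = 152, cx_3 = 172, cy_3 = 164, r_3 = 52, x0_4 = 172, y0_4 = 296, x0_5 = 280, y0_5 = 116, x0_6 = 208, y0_6 = 352, cx_7 = 108, cy_7 = 236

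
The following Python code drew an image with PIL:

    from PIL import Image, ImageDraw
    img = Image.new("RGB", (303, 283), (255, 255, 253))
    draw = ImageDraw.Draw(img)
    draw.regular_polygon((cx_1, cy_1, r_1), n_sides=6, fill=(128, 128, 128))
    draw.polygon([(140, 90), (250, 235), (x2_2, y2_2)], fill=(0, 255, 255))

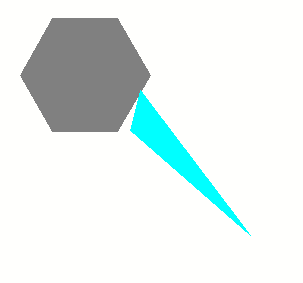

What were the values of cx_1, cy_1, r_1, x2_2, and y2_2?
cx_1 = 85
cy_1 = 75
r_1 = 65
x2_2 = 130
y2_2 = 130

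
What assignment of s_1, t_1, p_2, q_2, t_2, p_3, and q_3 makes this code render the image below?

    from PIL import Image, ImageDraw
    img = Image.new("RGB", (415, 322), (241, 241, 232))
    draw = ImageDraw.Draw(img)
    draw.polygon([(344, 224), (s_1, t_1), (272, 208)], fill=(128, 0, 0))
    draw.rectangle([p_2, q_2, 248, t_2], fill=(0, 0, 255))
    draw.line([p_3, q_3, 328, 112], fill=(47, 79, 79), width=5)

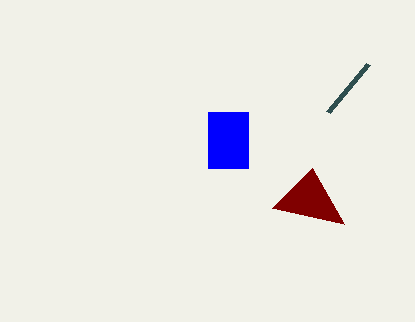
s_1 = 312, t_1 = 168, p_2 = 208, q_2 = 112, t_2 = 168, p_3 = 368, q_3 = 64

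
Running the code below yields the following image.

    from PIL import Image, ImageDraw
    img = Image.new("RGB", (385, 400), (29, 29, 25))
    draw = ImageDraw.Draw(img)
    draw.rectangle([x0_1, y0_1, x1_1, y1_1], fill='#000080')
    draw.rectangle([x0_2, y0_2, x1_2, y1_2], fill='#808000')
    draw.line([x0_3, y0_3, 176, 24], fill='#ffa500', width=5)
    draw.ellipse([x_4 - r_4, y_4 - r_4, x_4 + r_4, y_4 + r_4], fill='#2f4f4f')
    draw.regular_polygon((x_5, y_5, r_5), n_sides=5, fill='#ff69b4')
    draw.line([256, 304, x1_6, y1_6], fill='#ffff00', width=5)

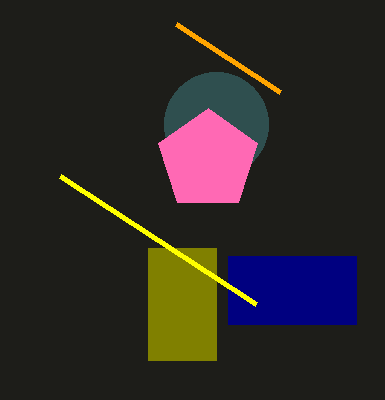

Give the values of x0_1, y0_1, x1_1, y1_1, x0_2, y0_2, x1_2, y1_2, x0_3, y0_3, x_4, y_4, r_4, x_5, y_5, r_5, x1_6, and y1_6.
x0_1 = 228, y0_1 = 256, x1_1 = 356, y1_1 = 324, x0_2 = 148, y0_2 = 248, x1_2 = 216, y1_2 = 360, x0_3 = 280, y0_3 = 92, x_4 = 216, y_4 = 124, r_4 = 52, x_5 = 208, y_5 = 160, r_5 = 52, x1_6 = 60, y1_6 = 176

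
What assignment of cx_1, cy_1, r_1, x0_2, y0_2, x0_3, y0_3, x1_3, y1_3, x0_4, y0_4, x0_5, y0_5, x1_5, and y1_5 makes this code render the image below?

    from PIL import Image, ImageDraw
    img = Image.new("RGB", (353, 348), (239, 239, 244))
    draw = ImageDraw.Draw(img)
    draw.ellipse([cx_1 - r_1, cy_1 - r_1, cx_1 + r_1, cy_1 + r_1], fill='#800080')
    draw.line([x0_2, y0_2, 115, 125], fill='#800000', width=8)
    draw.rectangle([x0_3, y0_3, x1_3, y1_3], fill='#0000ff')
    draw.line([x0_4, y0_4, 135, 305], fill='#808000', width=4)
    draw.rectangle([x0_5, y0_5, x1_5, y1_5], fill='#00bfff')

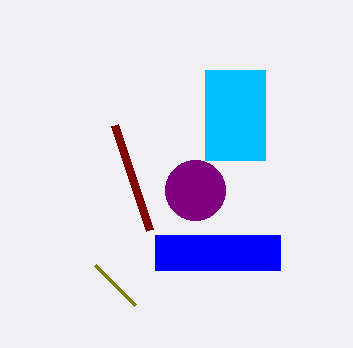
cx_1 = 195
cy_1 = 190
r_1 = 30
x0_2 = 150
y0_2 = 230
x0_3 = 155
y0_3 = 235
x1_3 = 280
y1_3 = 270
x0_4 = 95
y0_4 = 265
x0_5 = 205
y0_5 = 70
x1_5 = 265
y1_5 = 160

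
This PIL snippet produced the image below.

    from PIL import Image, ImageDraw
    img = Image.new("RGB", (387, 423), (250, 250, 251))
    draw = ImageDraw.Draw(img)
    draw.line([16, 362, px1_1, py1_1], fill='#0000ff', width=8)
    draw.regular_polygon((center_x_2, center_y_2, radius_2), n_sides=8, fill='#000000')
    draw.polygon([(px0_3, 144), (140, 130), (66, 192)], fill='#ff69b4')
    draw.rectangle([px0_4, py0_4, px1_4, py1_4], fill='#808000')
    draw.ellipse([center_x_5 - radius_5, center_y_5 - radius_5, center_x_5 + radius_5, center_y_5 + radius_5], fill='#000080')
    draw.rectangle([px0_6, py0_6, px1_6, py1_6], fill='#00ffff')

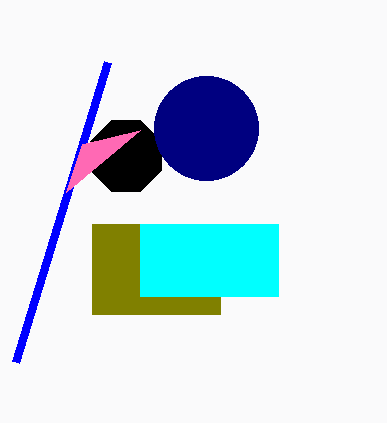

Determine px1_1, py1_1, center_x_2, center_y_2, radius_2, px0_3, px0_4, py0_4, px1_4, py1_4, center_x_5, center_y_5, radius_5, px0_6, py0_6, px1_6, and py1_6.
px1_1 = 108; py1_1 = 62; center_x_2 = 126; center_y_2 = 156; radius_2 = 38; px0_3 = 82; px0_4 = 92; py0_4 = 224; px1_4 = 220; py1_4 = 314; center_x_5 = 206; center_y_5 = 128; radius_5 = 52; px0_6 = 140; py0_6 = 224; px1_6 = 278; py1_6 = 296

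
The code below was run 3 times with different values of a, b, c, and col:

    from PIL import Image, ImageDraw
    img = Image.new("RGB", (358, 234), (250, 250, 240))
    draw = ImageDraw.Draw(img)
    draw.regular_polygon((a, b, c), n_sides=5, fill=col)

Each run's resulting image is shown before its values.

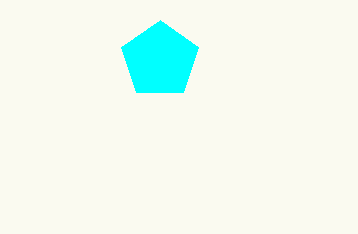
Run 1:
a = 160, b = 60, c = 40, col = 'cyan'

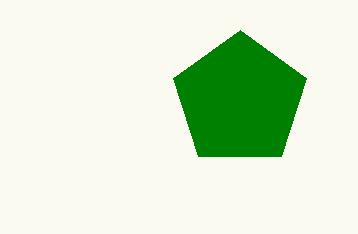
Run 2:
a = 240, b = 100, c = 70, col = 'green'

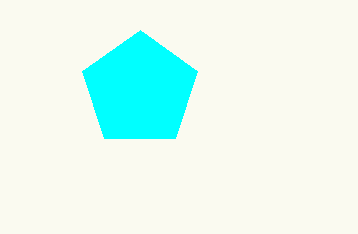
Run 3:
a = 140
b = 90
c = 60
col = 'cyan'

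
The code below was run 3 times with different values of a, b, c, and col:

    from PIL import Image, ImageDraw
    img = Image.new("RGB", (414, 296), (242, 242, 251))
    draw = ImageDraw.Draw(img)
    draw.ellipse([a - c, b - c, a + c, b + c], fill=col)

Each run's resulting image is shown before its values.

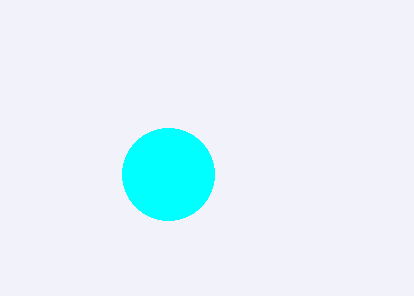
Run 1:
a = 168, b = 174, c = 46, col = 'cyan'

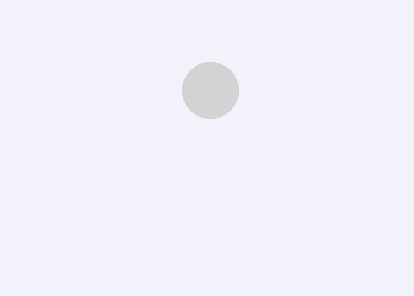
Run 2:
a = 210, b = 90, c = 28, col = 'lightgray'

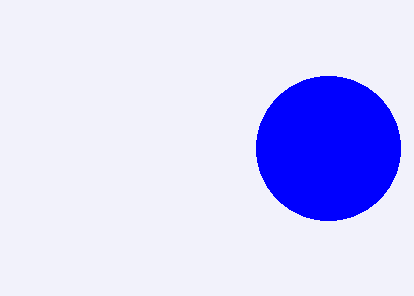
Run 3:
a = 328; b = 148; c = 72; col = 'blue'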